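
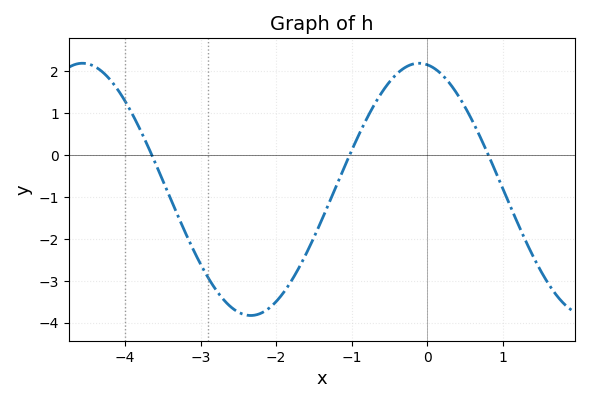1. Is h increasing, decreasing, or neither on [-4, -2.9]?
decreasing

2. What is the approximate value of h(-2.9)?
-2.9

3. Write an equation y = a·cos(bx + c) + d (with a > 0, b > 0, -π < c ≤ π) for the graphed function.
y = 3.01cos(1.4x + 0.15) - 0.82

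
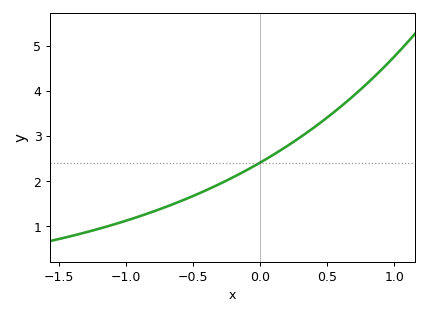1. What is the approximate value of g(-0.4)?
1.8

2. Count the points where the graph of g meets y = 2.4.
1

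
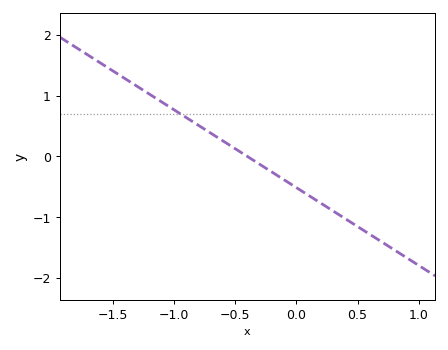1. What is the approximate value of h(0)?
-0.512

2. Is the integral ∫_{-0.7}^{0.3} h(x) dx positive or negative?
negative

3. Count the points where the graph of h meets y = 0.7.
1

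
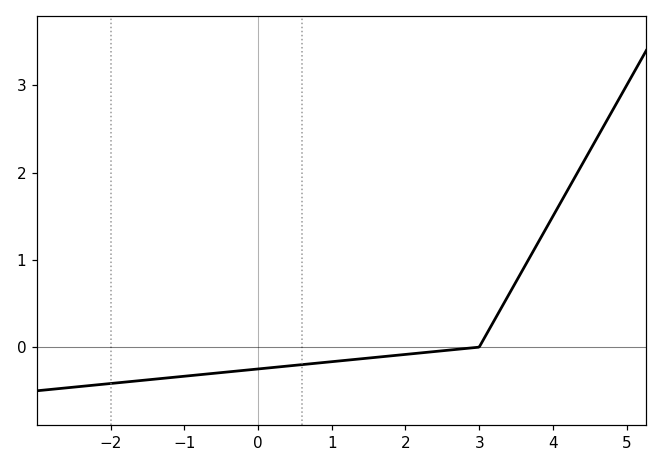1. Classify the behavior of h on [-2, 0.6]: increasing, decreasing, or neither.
increasing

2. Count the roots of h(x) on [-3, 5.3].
1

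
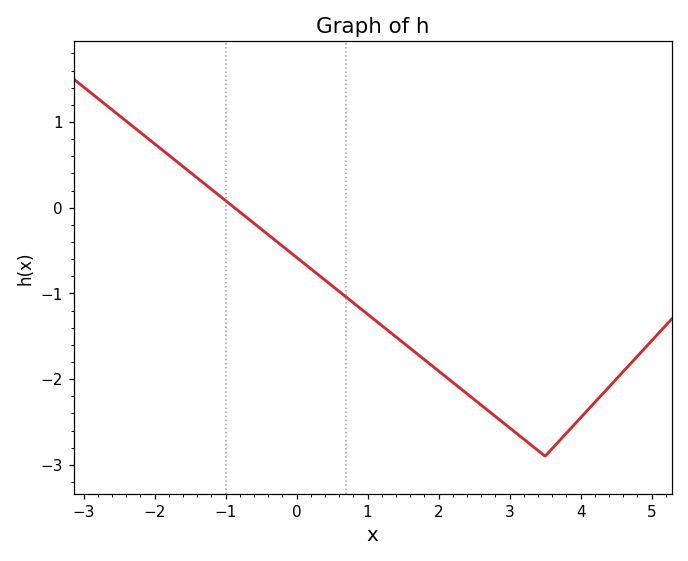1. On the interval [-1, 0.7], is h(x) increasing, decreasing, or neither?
decreasing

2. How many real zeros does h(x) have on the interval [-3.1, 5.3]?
1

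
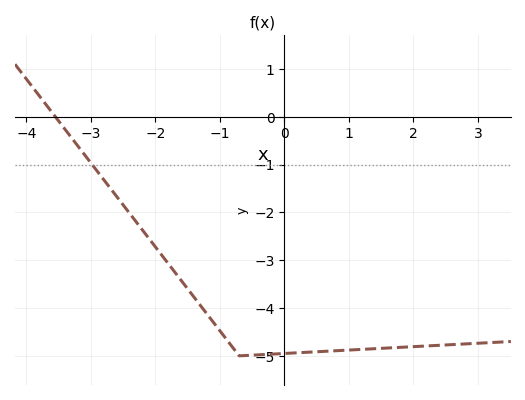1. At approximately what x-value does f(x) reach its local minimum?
-0.7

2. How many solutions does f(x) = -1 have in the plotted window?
1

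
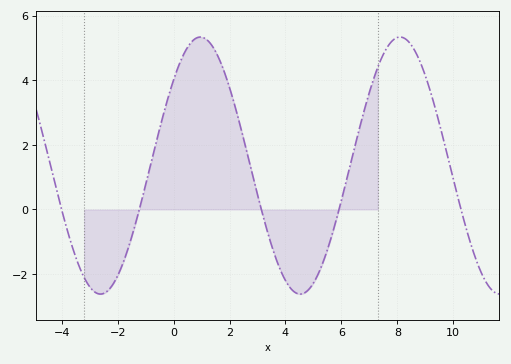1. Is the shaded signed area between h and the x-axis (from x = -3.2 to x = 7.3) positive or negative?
positive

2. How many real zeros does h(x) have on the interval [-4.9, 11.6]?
5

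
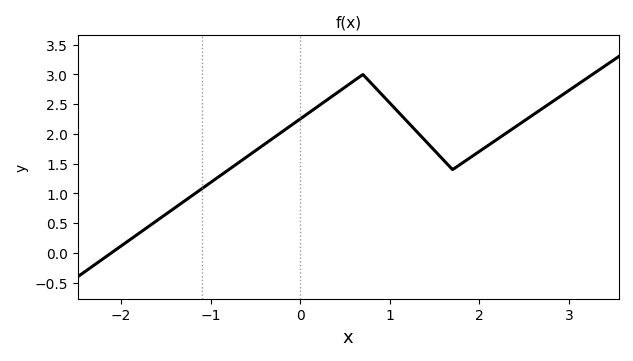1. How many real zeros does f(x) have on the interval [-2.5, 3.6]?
1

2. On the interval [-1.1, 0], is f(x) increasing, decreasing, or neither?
increasing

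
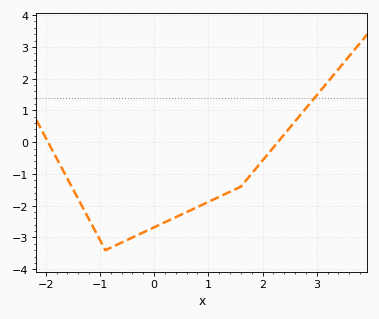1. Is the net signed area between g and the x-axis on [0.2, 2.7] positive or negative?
negative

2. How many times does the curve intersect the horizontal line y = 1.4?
1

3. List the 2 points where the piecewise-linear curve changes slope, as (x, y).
(-0.9, -3.4); (1.6, -1.4)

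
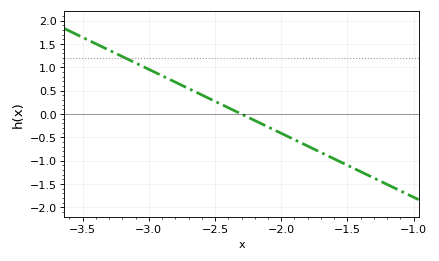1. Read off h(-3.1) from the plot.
1.1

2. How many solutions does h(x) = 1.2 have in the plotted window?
1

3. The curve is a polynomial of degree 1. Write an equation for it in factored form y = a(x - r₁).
y = -1.37(x + 2.3)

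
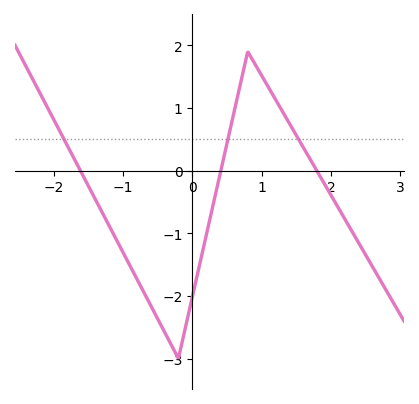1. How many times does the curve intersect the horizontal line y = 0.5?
3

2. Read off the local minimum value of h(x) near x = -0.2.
-3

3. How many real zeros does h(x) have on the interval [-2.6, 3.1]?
3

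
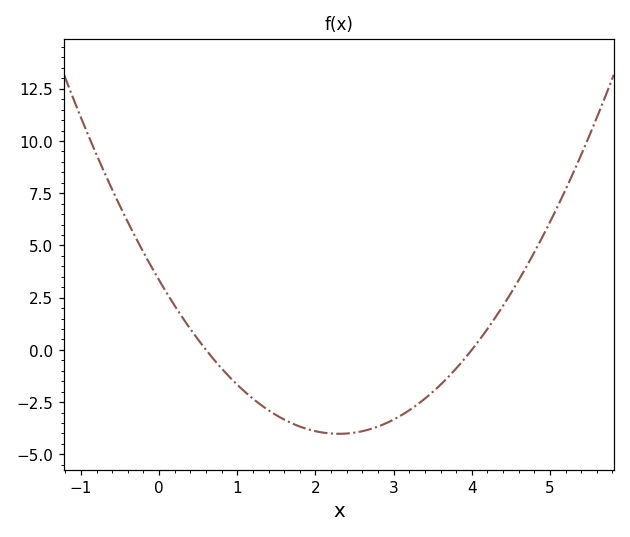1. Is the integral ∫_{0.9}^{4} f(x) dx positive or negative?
negative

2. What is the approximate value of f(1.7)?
-3.52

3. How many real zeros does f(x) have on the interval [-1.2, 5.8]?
2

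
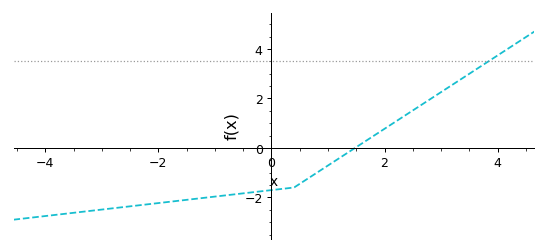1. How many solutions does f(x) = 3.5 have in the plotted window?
1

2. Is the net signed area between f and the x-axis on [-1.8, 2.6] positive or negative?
negative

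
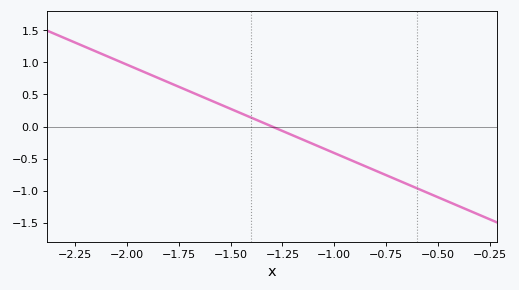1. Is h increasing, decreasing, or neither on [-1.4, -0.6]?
decreasing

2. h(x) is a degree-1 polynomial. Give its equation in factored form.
y = -1.38(x + 1.3)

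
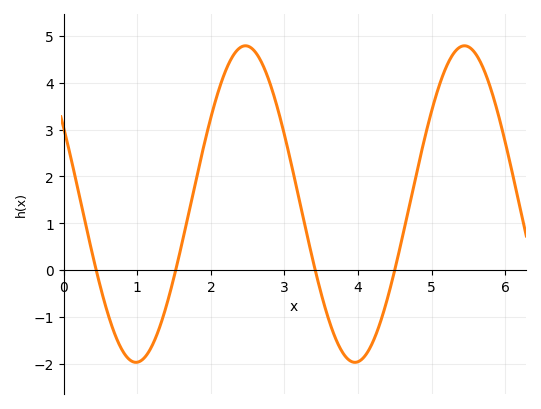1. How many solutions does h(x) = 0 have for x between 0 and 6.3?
4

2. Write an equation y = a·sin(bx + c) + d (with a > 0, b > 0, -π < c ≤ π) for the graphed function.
y = 3.38sin(2.11x + 2.64) + 1.41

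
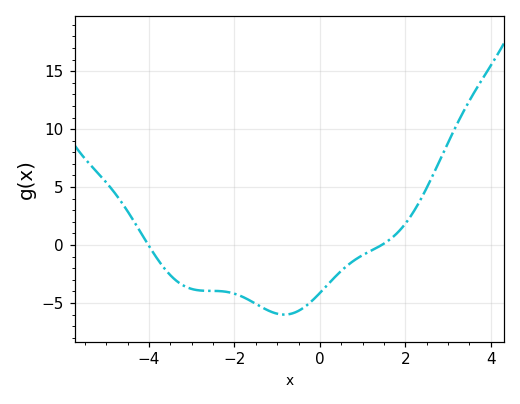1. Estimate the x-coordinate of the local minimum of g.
-0.832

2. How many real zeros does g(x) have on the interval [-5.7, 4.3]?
2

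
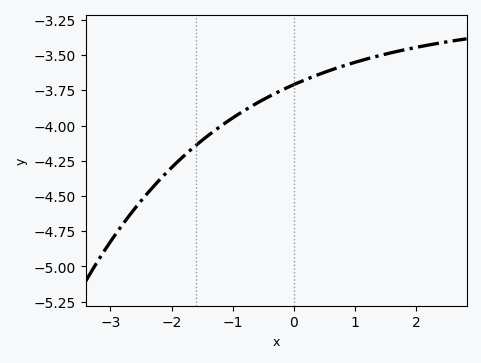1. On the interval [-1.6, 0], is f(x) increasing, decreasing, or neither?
increasing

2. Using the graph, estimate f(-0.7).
-3.86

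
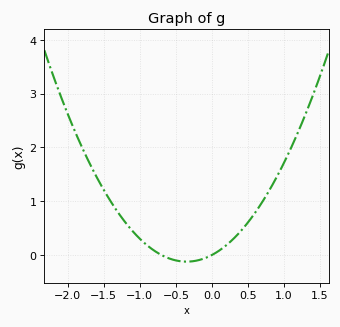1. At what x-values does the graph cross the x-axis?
-0.7, 0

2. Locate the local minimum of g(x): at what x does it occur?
-0.3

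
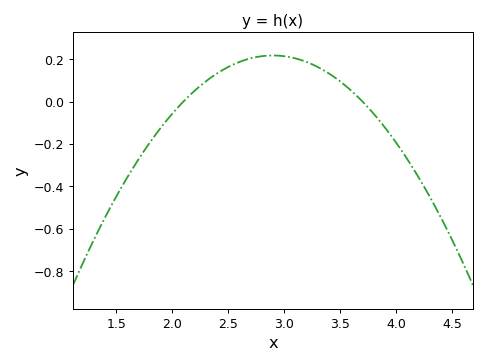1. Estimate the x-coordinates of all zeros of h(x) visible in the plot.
2.1, 3.7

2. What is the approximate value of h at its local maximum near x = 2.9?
0.22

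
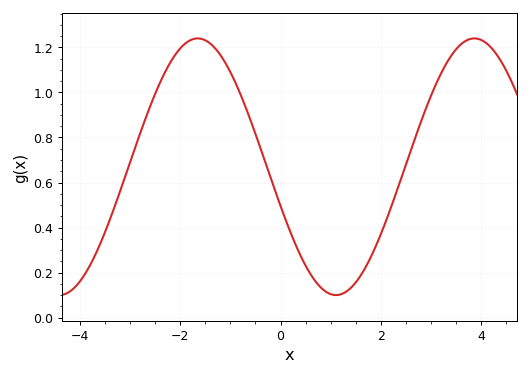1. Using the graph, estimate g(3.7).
1.24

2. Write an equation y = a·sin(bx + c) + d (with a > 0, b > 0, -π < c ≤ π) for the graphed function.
y = 0.57sin(1.1x - 2.8) + 0.67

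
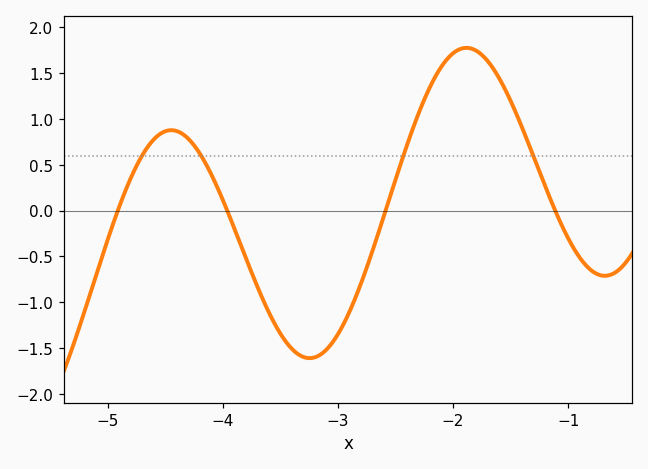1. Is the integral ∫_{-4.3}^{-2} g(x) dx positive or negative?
negative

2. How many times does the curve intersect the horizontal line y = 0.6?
4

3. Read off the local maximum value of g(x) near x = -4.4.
0.9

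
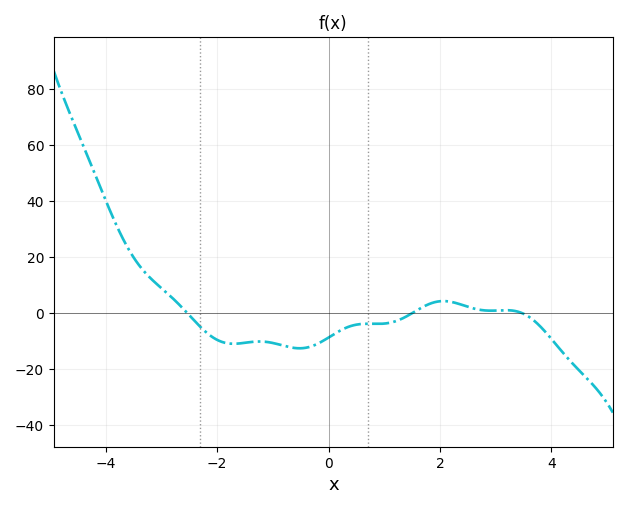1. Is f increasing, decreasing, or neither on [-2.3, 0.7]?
neither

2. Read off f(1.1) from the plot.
-3.39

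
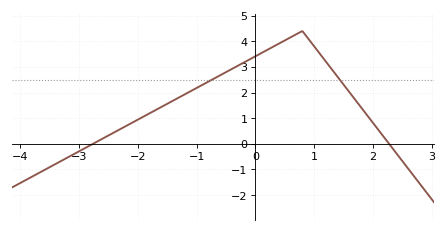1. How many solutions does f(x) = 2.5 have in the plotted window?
2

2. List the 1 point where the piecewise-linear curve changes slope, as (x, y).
(0.8, 4.4)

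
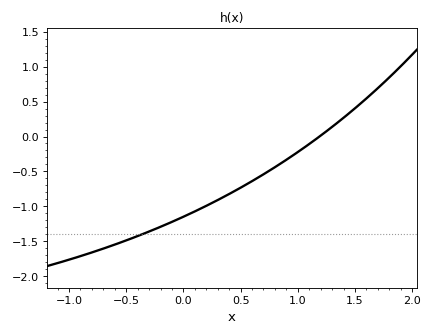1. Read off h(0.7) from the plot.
-0.542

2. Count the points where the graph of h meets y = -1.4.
1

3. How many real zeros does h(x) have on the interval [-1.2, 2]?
1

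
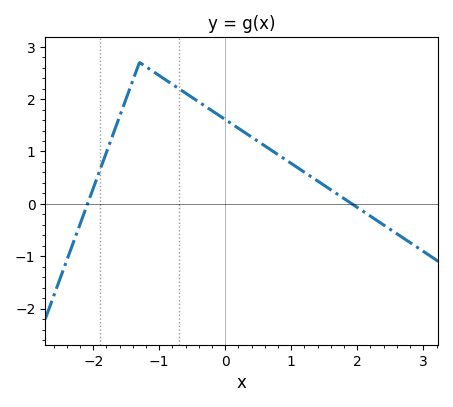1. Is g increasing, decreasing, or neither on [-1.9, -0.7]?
neither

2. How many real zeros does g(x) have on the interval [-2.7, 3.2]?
2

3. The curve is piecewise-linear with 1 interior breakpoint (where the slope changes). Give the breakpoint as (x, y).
(-1.3, 2.7)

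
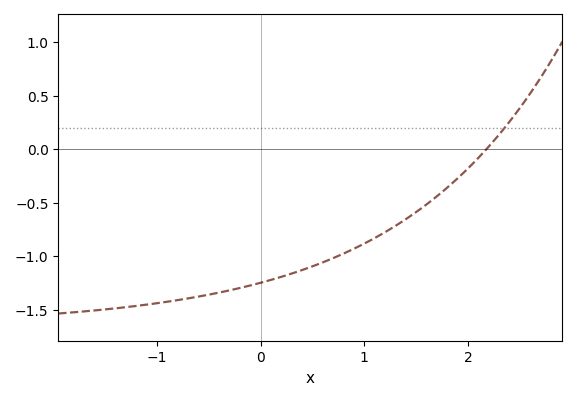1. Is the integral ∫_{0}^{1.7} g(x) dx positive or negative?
negative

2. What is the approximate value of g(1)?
-0.9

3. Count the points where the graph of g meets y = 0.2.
1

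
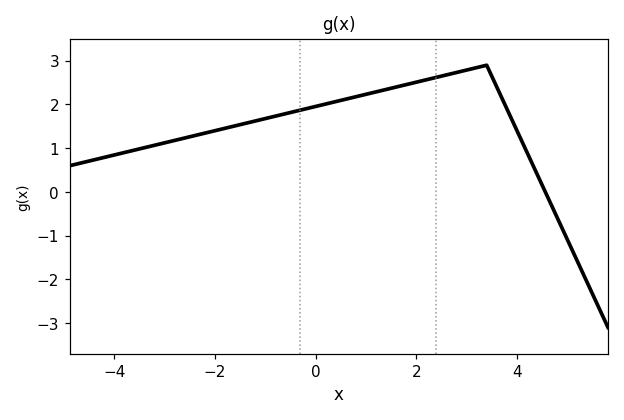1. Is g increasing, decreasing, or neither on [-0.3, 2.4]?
increasing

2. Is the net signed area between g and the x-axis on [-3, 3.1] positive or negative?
positive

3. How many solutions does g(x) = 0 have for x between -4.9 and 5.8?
1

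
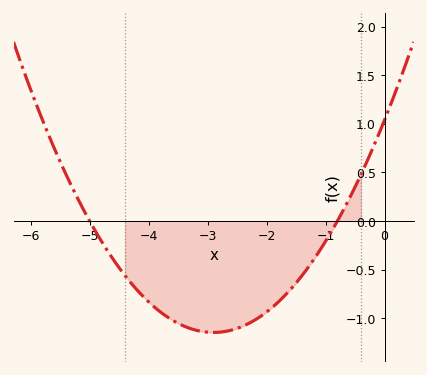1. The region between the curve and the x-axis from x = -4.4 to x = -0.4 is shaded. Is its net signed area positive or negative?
negative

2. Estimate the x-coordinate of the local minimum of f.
-2.9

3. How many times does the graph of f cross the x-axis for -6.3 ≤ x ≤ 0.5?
2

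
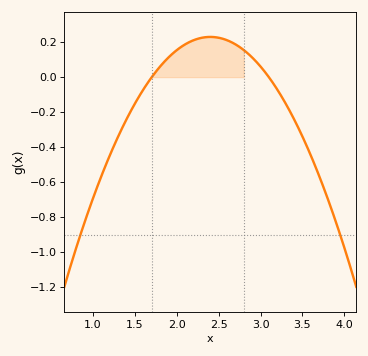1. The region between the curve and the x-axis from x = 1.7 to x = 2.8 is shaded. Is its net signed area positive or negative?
positive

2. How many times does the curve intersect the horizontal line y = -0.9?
2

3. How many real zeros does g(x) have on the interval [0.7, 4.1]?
2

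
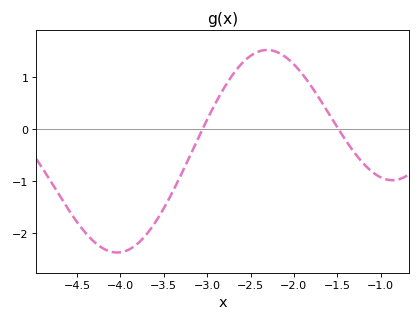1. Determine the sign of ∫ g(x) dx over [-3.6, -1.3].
positive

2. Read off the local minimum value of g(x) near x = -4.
-2.4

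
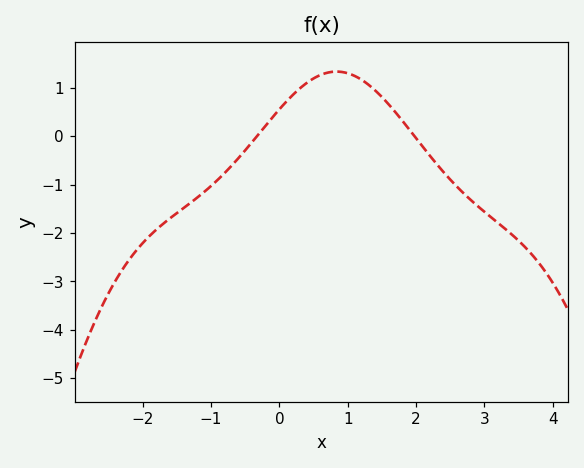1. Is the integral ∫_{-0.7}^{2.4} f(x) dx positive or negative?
positive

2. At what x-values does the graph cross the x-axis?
-0.3, 2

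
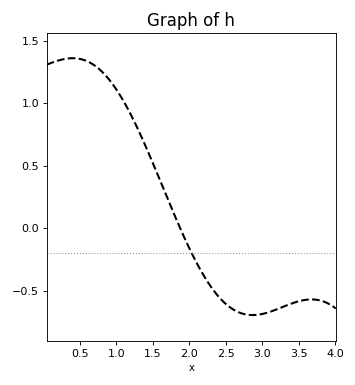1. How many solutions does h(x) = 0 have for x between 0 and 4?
1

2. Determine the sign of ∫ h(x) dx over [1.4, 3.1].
negative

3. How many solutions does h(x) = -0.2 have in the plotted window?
1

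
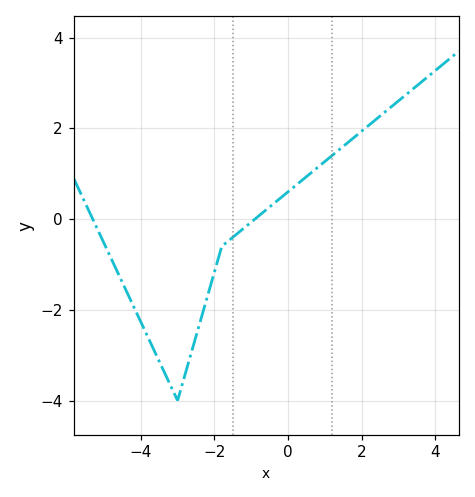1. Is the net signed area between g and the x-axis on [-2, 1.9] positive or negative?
positive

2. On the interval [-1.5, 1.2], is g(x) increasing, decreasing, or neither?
increasing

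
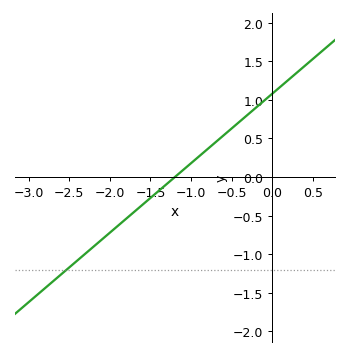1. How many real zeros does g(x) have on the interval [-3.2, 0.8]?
1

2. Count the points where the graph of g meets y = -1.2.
1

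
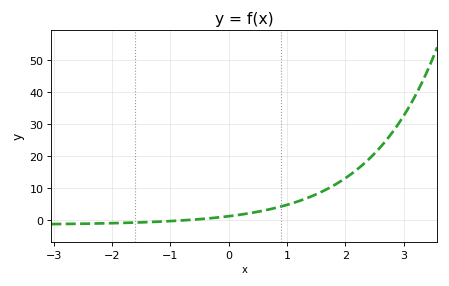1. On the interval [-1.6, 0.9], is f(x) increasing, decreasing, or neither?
increasing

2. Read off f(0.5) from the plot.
2.51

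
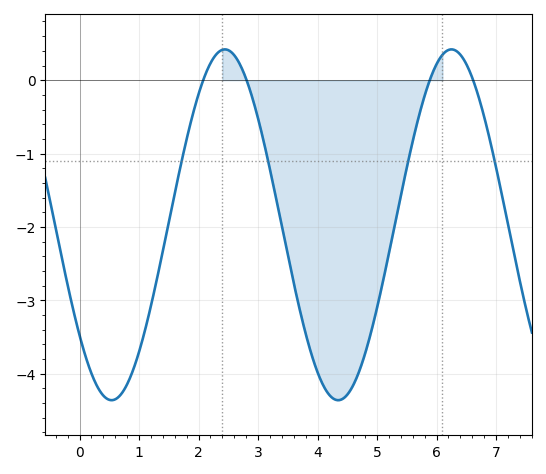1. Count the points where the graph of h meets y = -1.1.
4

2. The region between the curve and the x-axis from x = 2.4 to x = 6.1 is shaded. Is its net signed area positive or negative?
negative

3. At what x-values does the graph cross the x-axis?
2, 2.8, 5.8, 6.6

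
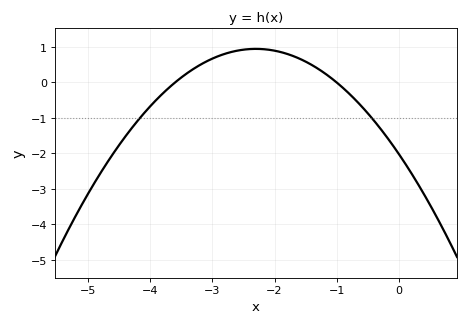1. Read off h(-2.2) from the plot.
0.941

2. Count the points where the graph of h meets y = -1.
2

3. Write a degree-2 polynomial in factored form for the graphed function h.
y = -0.56(x + 3.6)(x + 1)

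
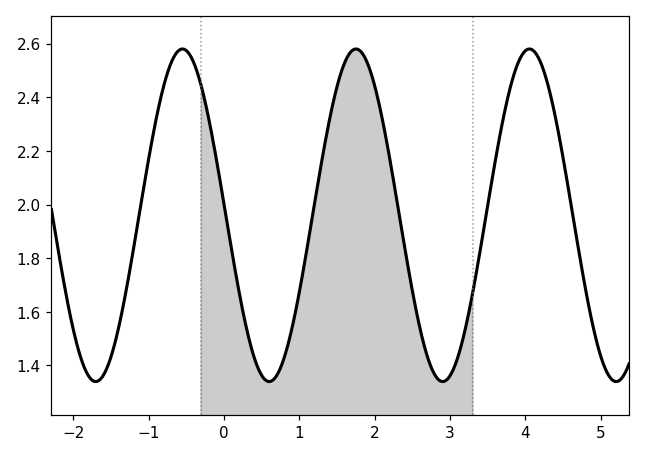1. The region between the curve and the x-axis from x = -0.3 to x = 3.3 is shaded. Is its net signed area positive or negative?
positive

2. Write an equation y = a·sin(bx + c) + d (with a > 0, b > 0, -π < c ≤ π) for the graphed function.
y = 0.62sin(2.7x + 3.1) + 1.96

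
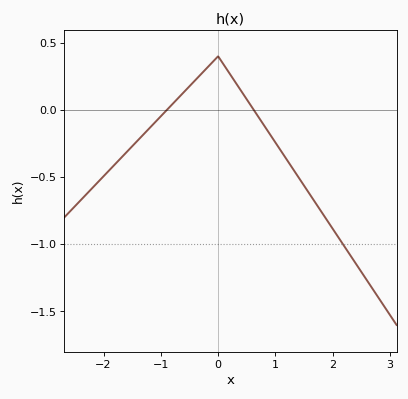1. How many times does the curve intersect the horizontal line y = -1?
1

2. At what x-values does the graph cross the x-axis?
-0.9, 0.6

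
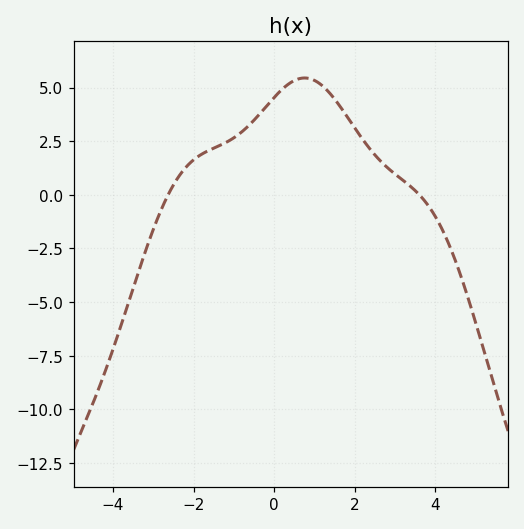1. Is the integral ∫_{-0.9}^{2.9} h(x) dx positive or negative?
positive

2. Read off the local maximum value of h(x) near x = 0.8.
5.4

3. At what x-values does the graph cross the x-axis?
-2.6, 3.6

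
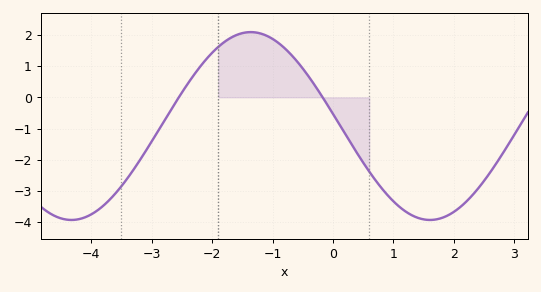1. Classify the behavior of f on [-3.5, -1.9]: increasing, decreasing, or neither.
increasing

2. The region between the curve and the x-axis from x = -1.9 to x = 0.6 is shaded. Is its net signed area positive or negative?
positive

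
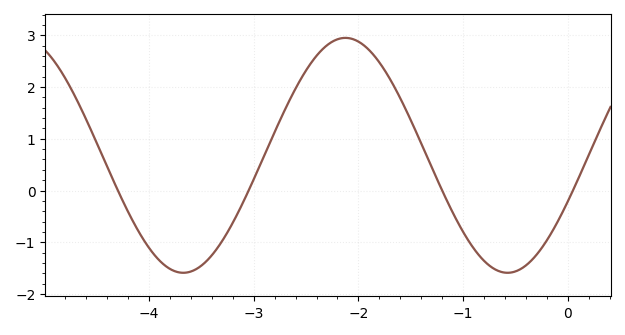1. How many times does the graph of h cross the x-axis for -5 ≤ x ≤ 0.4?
4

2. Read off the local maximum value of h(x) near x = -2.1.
2.9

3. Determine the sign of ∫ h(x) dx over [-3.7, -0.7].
positive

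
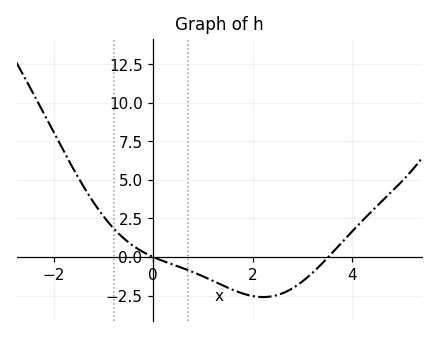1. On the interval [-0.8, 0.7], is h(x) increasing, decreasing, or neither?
decreasing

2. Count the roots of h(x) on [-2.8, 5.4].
2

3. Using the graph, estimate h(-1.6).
5.6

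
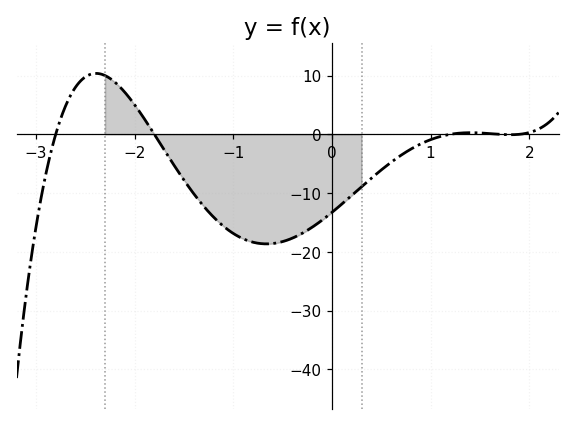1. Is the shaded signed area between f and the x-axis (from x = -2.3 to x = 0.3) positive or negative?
negative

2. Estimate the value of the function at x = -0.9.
-17.8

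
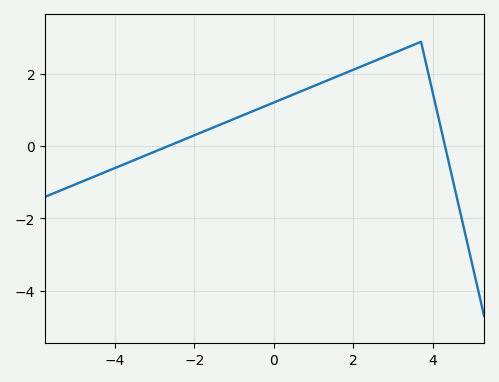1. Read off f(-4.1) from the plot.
-0.649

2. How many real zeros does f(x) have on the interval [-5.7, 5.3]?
2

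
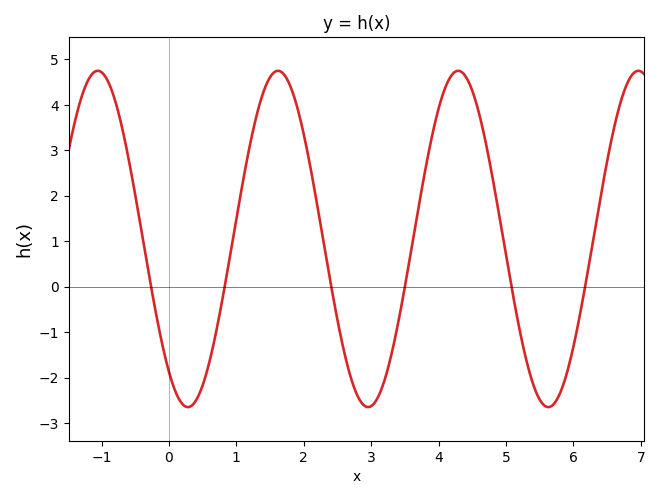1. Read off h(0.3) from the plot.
-2.65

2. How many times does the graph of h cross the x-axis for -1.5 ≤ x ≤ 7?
6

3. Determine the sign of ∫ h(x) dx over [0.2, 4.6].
positive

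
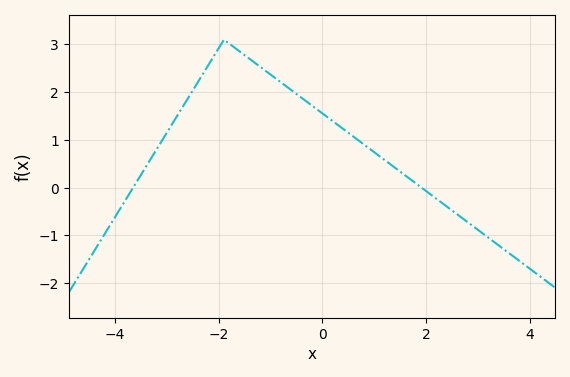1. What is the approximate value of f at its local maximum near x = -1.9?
3.1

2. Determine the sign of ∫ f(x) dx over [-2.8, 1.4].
positive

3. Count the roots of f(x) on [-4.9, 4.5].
2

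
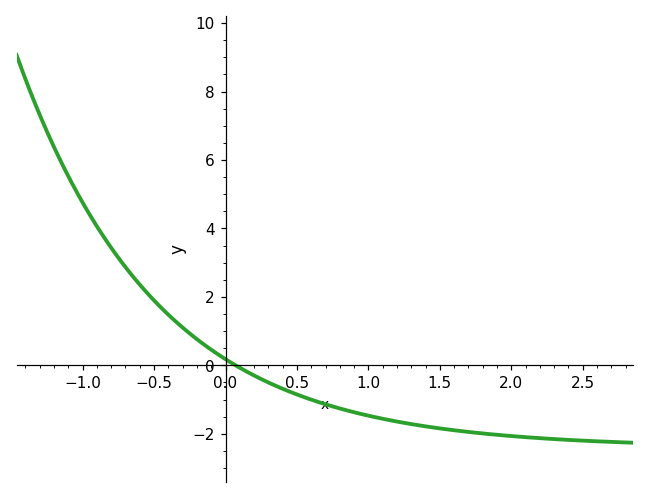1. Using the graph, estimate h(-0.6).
2.4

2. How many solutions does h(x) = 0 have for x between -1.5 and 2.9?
1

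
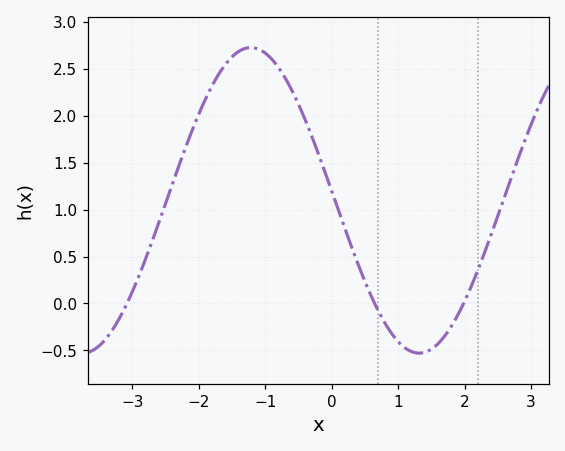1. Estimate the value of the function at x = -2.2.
1.65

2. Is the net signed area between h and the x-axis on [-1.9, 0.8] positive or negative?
positive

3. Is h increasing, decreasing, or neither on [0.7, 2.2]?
neither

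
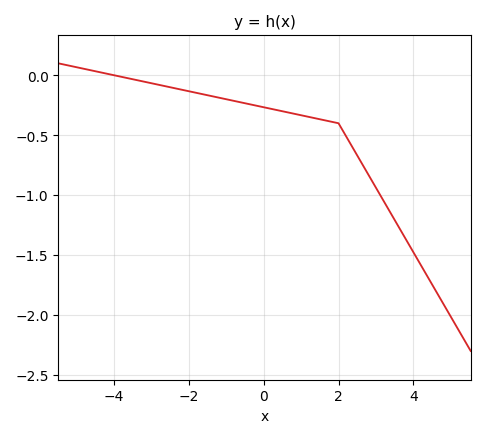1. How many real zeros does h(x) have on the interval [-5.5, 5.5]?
1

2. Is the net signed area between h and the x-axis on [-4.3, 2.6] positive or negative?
negative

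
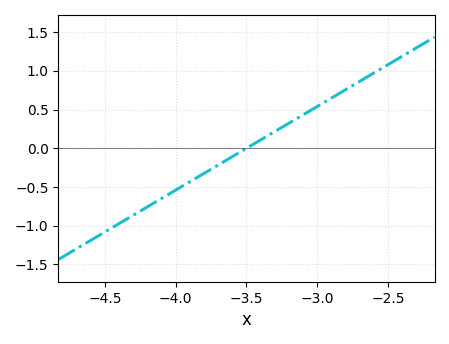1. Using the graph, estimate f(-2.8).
0.756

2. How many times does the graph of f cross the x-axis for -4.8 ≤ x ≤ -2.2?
1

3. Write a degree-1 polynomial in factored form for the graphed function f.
y = 1.08(x + 3.5)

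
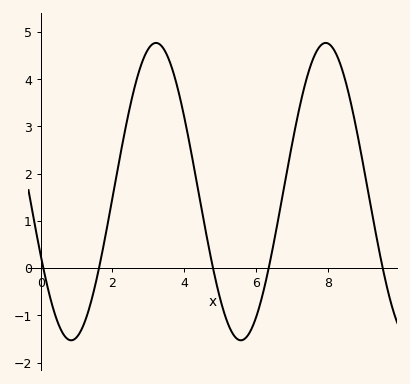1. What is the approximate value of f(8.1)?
4.7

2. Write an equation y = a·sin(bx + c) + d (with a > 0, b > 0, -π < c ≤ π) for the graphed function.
y = 3.15sin(1.3x - 2.7) + 1.62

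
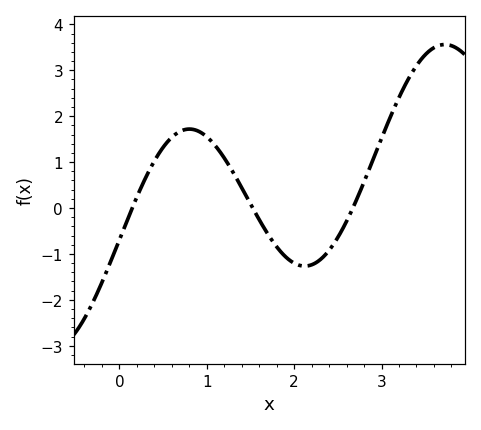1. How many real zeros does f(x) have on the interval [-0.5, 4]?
3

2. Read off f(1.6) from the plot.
-0.3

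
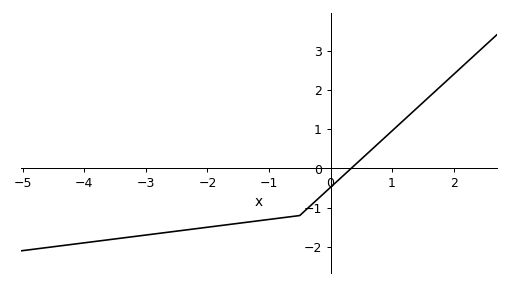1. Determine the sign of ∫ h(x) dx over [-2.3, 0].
negative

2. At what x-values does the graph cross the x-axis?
0.335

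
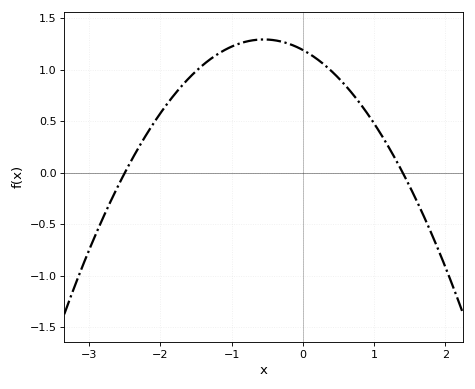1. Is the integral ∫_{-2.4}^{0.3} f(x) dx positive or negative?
positive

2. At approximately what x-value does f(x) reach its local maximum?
-0.55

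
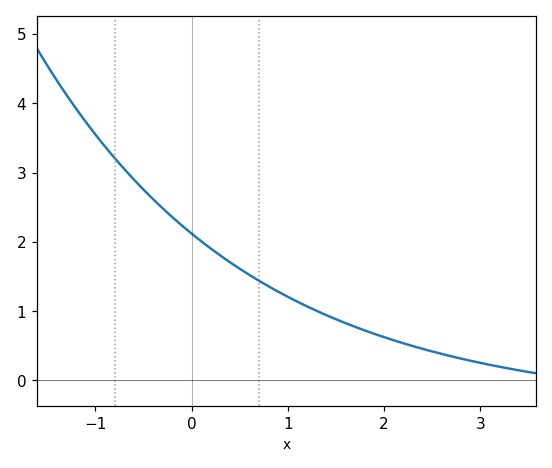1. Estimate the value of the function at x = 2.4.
0.5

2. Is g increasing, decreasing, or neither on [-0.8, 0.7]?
decreasing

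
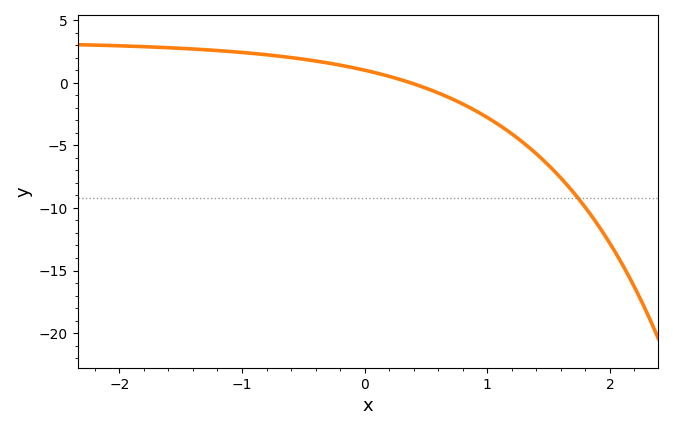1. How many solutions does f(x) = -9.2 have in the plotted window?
1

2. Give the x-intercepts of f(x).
0.4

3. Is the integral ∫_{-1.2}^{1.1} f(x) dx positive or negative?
positive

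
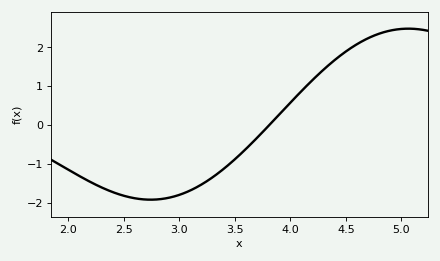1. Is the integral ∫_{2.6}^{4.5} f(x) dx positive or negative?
negative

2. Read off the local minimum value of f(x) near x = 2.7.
-1.92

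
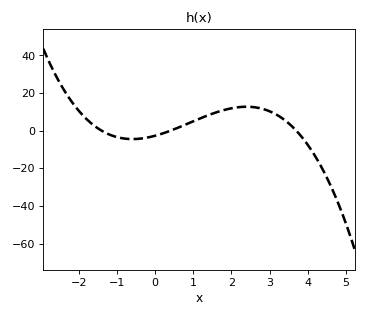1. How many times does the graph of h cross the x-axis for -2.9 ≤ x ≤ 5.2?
3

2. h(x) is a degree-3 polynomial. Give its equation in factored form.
y = -1.29(x + 1.4)(x - 0.4)(x - 3.7)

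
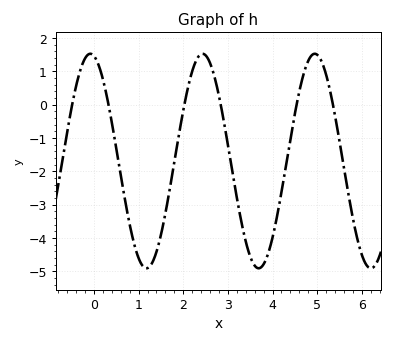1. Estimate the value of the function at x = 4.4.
-1.03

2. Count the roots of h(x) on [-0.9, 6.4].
6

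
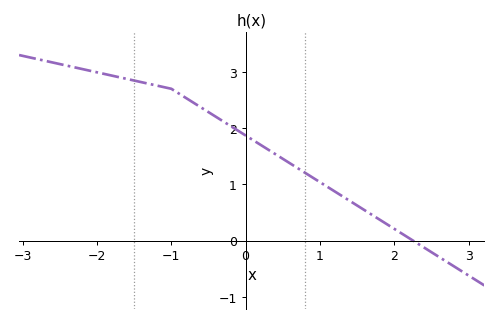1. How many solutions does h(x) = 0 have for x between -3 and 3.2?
1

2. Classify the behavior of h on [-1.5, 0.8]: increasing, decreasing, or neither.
decreasing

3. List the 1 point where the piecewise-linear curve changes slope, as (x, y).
(-1, 2.7)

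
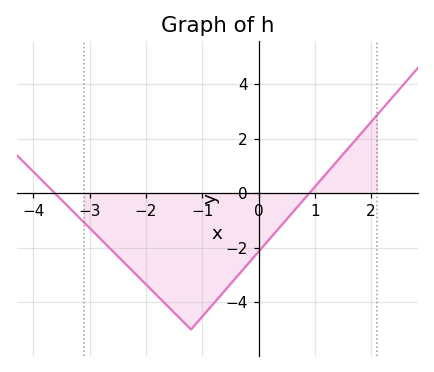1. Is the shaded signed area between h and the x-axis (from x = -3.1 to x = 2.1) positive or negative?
negative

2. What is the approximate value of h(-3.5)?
-0.2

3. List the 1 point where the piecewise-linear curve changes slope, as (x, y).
(-1.2, -5)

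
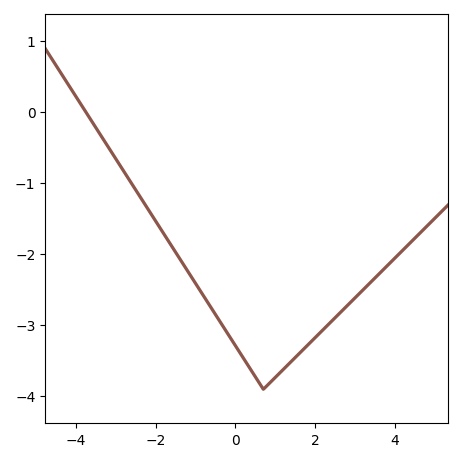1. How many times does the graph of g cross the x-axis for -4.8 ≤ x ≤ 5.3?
1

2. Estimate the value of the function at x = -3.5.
-0.218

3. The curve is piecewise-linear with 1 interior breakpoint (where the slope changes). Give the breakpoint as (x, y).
(0.7, -3.9)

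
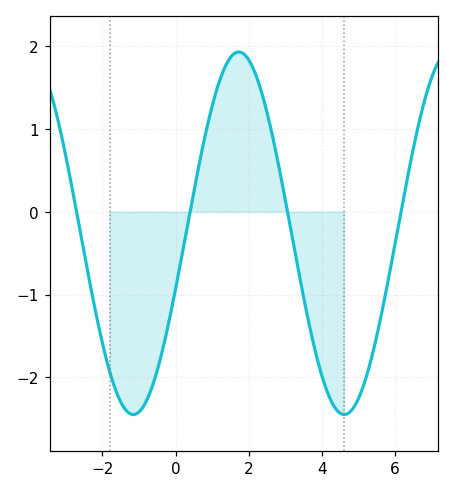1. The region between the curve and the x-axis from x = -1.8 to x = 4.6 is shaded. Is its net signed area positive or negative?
negative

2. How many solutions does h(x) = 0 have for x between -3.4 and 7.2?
4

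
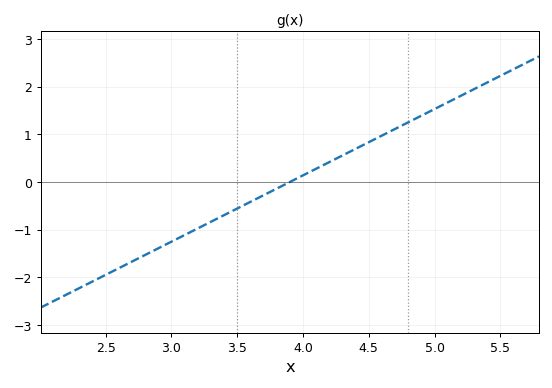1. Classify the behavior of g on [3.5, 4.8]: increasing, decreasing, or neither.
increasing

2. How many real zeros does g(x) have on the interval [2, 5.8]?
1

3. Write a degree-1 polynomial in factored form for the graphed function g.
y = 1.39(x - 3.9)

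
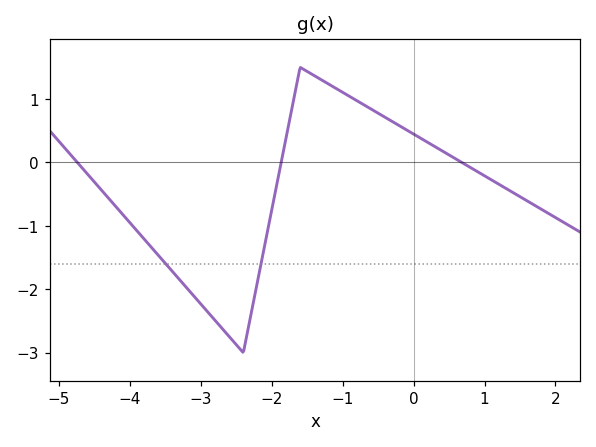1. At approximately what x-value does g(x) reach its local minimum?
-2.4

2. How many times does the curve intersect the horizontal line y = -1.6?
2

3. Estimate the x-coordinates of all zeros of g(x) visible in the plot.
-4.7, -1.9, 0.7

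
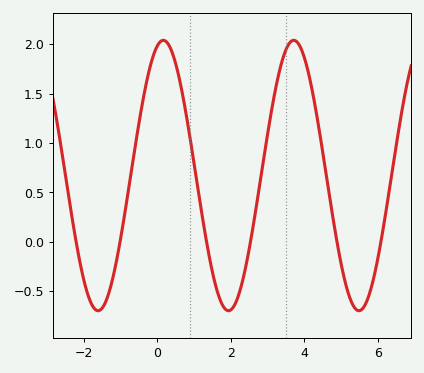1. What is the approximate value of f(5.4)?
-0.683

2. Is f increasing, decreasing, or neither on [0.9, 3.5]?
neither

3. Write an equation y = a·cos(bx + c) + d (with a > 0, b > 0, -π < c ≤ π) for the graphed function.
y = 1.37cos(1.77x - 0.292) + 0.67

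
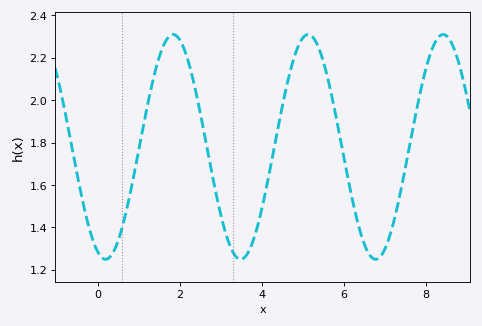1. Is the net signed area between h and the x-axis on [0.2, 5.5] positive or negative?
positive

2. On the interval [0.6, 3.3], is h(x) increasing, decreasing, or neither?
neither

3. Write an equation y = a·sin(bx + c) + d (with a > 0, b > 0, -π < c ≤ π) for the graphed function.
y = 0.53sin(1.9x - 1.9) + 1.78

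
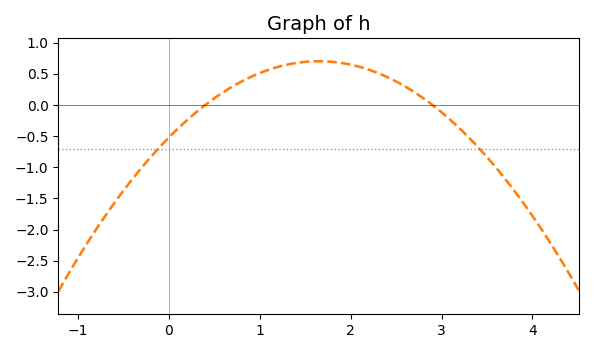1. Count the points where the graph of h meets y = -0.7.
2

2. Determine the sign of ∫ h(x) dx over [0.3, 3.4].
positive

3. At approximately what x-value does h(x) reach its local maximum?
1.65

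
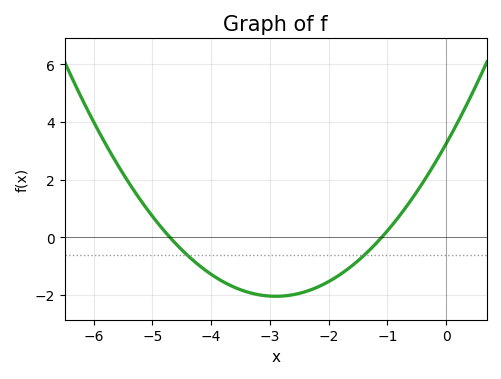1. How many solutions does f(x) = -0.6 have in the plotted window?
2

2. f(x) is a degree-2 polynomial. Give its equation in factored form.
y = 0.63(x + 4.7)(x + 1.1)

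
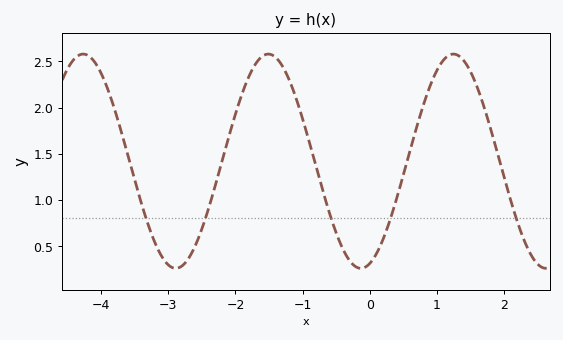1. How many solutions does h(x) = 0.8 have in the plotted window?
5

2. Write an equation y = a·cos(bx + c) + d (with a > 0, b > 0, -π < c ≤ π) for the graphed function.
y = 1.16cos(2.3x - 2.8) + 1.42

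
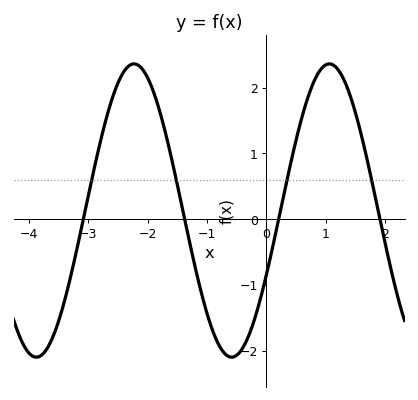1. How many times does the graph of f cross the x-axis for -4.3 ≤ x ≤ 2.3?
4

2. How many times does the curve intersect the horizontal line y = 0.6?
4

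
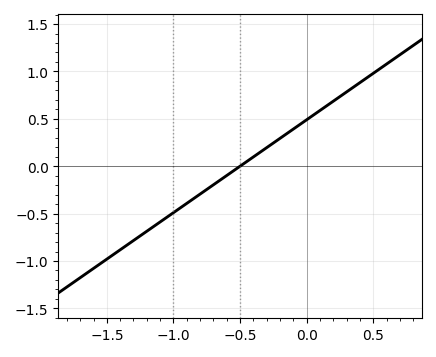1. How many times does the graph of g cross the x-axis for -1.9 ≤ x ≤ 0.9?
1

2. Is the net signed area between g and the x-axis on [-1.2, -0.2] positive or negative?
negative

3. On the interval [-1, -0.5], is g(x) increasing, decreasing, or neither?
increasing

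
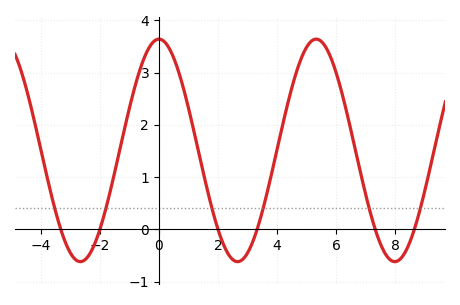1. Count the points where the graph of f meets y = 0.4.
6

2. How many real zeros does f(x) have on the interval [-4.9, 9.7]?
6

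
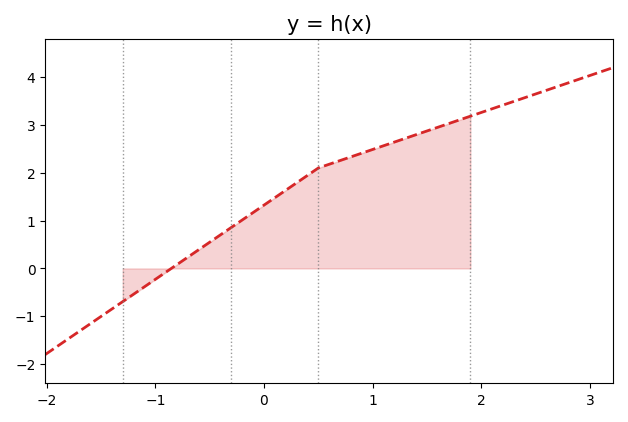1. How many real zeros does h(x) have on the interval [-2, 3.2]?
1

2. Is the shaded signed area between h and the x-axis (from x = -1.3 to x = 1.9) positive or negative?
positive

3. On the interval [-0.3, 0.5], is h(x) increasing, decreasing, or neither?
increasing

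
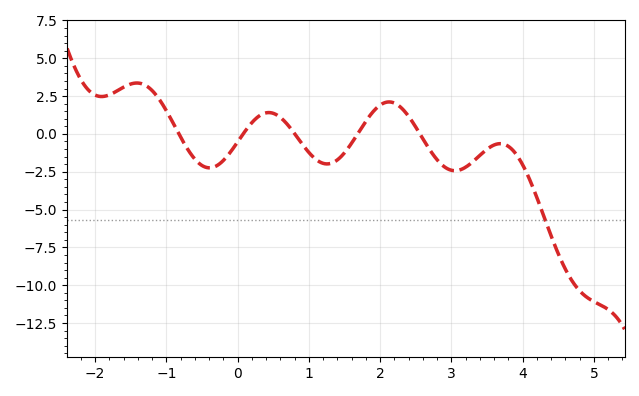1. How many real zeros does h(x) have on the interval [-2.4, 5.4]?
5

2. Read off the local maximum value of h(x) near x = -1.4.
3.5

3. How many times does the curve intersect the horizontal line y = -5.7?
1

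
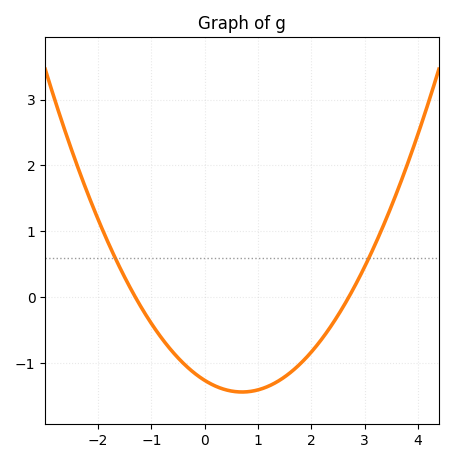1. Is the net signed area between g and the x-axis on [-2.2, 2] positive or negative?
negative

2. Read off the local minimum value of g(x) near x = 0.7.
-1.4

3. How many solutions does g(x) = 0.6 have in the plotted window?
2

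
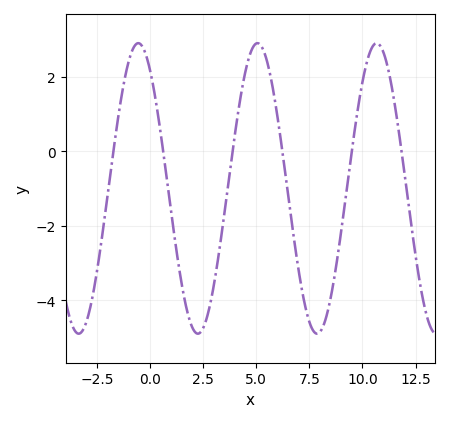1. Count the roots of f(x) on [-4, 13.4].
6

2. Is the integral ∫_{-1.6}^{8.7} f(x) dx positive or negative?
negative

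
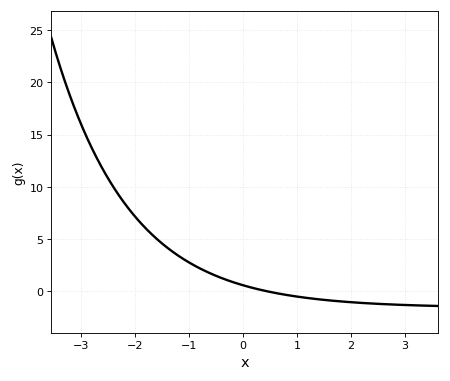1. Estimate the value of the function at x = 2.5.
-1.21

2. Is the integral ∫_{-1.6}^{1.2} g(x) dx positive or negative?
positive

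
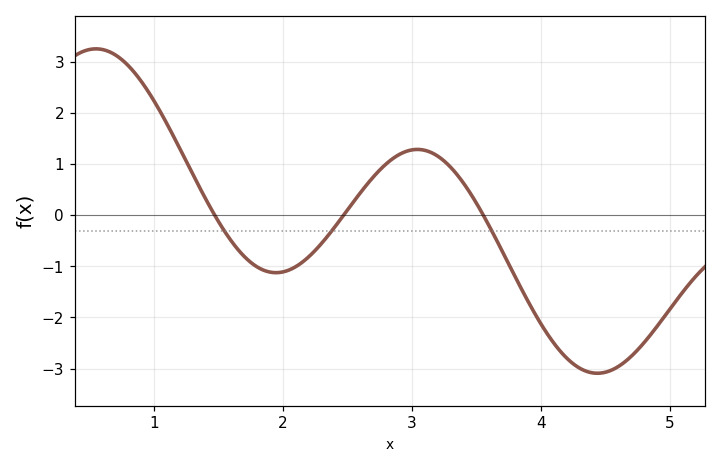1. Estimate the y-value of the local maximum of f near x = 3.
1.3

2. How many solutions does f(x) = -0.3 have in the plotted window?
3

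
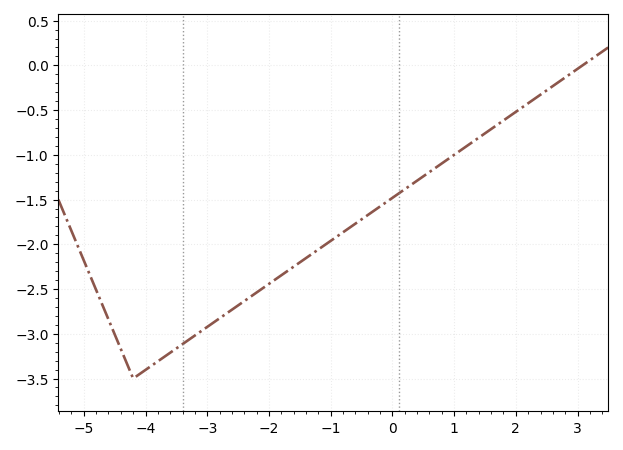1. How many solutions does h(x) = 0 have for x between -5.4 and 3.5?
1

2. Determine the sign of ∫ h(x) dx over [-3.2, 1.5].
negative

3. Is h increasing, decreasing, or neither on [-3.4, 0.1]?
increasing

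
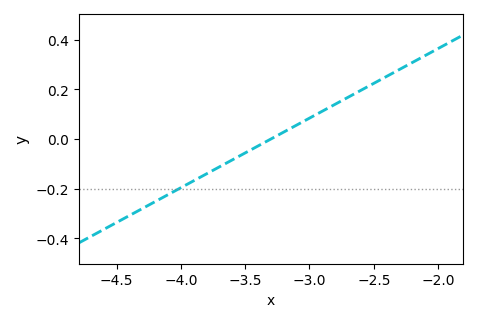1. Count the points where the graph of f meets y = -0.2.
1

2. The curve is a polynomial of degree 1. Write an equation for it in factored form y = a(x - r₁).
y = 0.28(x + 3.3)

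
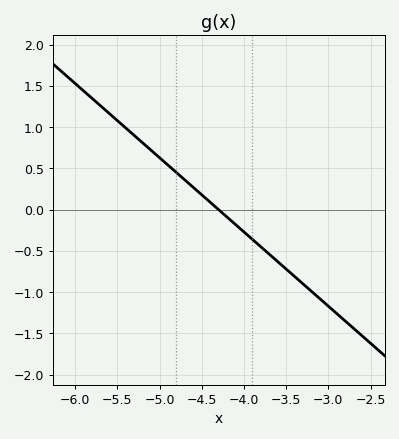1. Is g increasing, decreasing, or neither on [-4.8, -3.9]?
decreasing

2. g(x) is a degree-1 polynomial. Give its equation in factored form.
y = -0.9(x + 4.3)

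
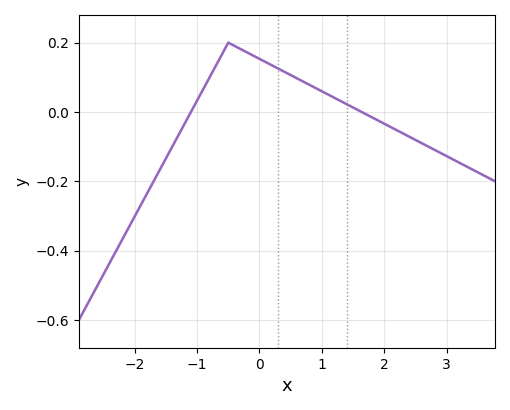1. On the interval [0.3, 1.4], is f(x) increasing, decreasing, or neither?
decreasing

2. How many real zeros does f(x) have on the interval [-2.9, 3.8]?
2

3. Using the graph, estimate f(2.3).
-0.062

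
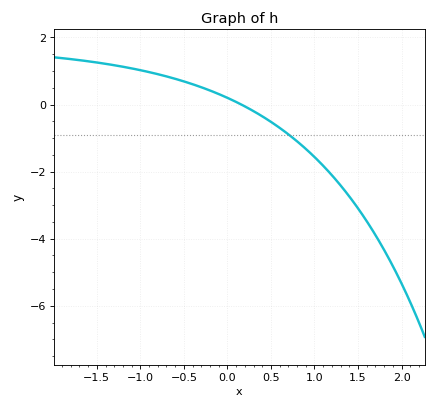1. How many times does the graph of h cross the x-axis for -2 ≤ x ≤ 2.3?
1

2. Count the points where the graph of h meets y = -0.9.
1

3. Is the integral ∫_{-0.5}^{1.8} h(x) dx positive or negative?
negative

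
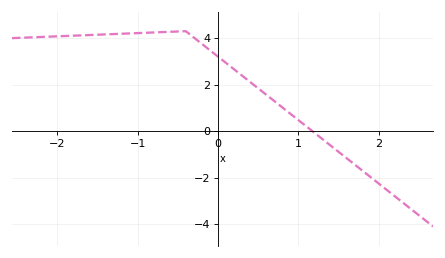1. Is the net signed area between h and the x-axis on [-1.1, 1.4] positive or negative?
positive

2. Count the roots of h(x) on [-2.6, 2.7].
1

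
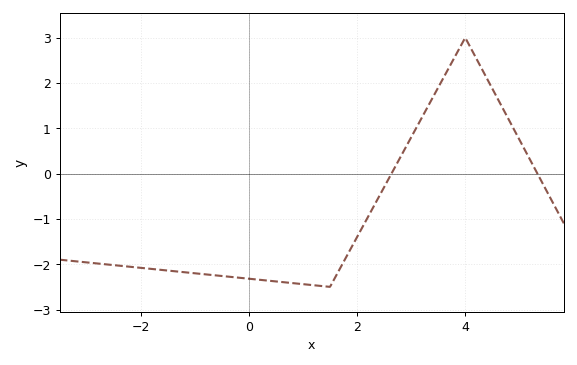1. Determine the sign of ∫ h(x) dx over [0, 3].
negative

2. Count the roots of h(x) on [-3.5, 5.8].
2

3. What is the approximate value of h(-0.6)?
-2.2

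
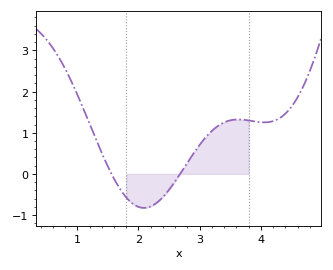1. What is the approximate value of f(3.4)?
1.3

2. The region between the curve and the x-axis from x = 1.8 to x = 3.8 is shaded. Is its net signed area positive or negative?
positive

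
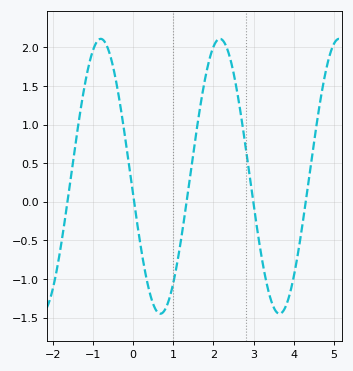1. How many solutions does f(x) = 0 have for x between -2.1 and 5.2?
5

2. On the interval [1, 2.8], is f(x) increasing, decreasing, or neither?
neither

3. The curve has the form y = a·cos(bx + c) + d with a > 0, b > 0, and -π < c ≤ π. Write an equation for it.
y = 1.78cos(2.12x + 1.7) + 0.33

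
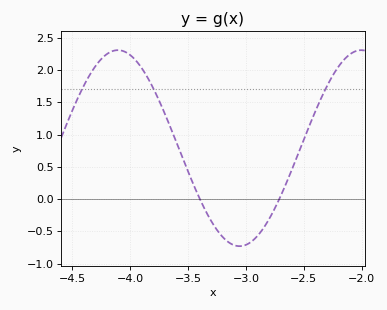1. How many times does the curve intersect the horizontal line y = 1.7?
3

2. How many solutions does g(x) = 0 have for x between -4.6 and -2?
2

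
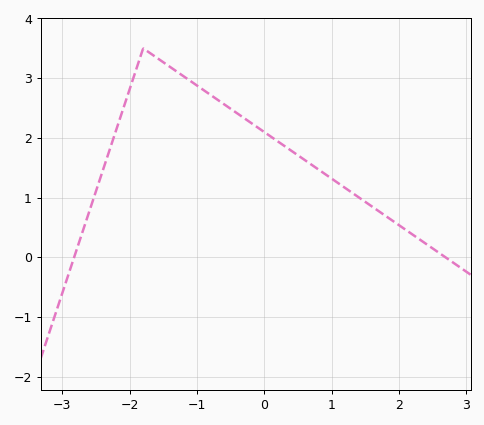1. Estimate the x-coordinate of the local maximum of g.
-1.8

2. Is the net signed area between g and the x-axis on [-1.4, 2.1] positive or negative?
positive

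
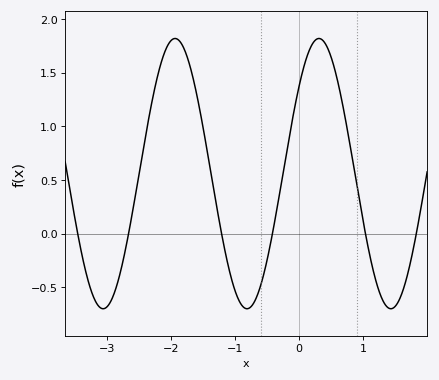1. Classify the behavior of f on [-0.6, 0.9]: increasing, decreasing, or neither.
neither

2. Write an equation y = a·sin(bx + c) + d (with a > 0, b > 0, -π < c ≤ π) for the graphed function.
y = 1.26sin(2.8x + 0.71) + 0.56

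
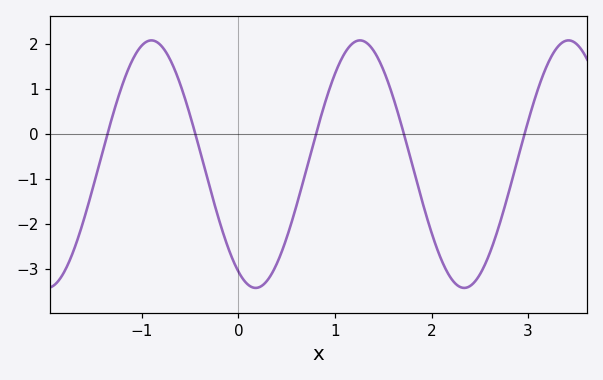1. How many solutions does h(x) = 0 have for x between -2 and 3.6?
5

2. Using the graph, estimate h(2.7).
-2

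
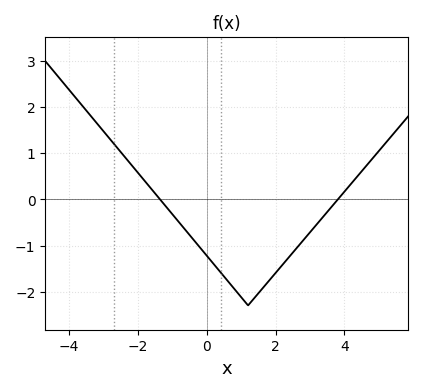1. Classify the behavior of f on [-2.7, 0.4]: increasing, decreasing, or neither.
decreasing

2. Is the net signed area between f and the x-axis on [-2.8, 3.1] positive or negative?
negative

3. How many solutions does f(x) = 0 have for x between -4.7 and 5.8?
2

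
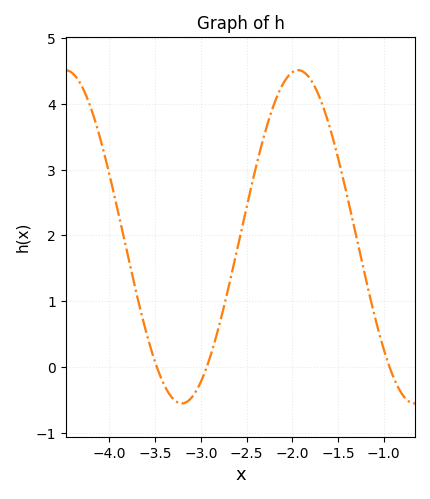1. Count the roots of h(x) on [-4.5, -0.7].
3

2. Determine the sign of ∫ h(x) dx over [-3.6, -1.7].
positive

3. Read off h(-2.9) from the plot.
0.1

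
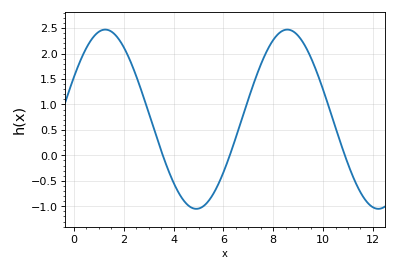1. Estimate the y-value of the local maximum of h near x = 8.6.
2.45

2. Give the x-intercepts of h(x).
3.6, 6.2, 10.8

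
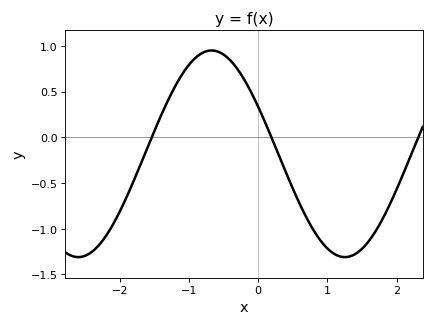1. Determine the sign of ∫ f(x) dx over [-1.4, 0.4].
positive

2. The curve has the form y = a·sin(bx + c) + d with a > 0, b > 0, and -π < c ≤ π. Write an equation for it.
y = 1.13sin(1.6x + 2.7) - 0.18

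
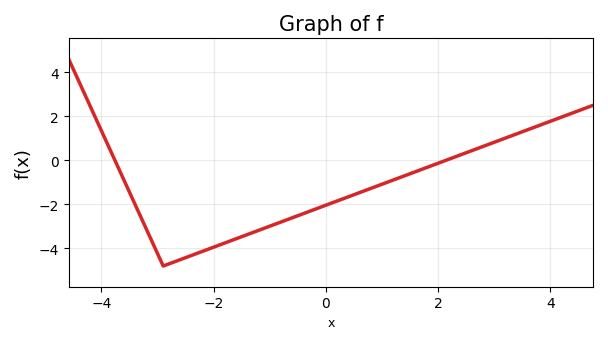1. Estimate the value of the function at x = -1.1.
-3.09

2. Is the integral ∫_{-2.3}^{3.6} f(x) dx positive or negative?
negative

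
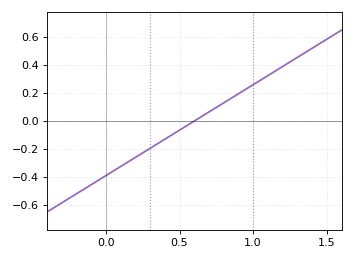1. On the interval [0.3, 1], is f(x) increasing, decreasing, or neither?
increasing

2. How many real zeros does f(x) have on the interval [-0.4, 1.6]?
1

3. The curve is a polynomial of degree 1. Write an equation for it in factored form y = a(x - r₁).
y = 0.65(x - 0.6)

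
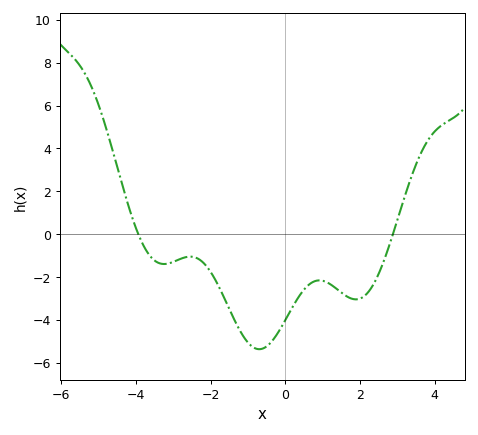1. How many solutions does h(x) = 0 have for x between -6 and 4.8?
2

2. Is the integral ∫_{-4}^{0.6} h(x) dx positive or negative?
negative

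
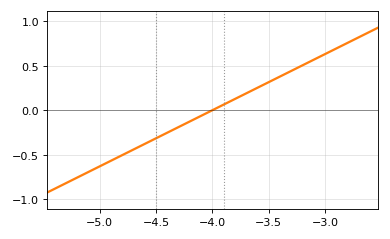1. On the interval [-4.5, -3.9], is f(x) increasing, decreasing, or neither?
increasing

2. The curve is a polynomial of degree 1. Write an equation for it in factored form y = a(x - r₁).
y = 0.63(x + 4)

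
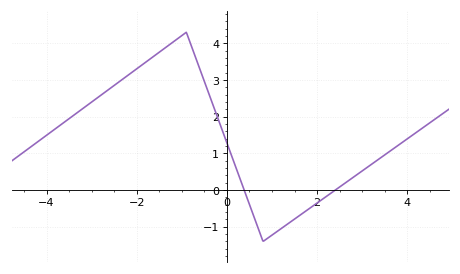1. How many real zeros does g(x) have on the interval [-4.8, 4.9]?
2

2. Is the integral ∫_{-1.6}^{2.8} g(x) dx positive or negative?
positive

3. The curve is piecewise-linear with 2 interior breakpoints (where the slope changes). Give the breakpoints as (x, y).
(-0.9, 4.3); (0.8, -1.4)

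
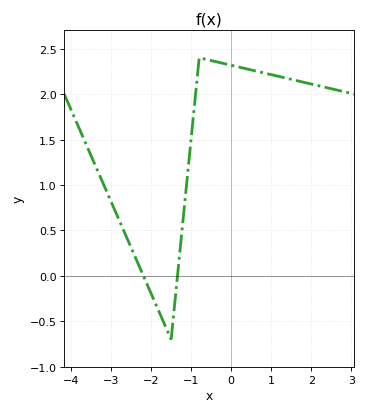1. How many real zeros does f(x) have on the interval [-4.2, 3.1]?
2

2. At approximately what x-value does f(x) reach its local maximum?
-0.8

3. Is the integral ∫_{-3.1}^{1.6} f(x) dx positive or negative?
positive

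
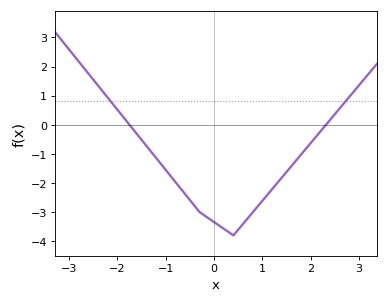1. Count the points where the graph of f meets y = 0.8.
2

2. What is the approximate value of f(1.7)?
-1.2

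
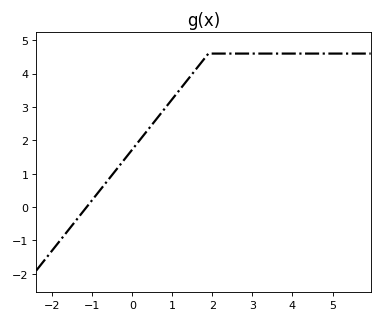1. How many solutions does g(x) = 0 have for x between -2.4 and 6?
1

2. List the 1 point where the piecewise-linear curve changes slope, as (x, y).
(1.9, 4.6)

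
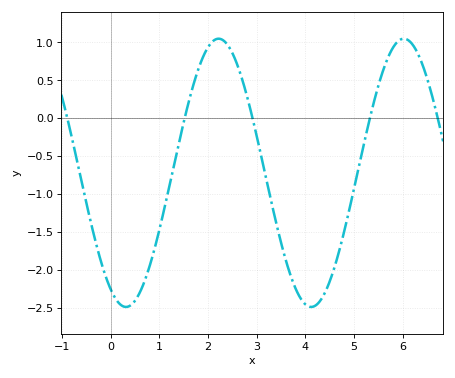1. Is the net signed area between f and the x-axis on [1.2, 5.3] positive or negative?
negative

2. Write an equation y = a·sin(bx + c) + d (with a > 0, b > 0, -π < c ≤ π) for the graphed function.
y = 1.77sin(1.6x - 2.1) - 0.72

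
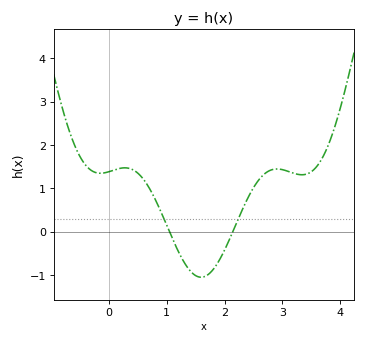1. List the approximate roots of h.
1.05, 2.14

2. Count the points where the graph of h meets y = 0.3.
2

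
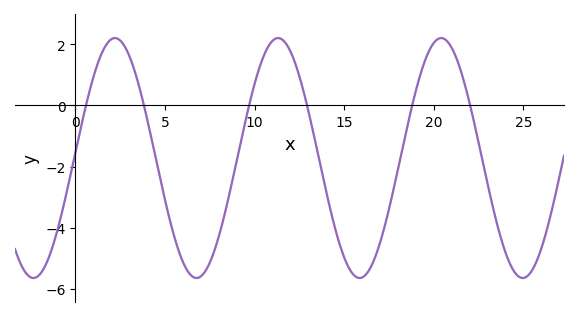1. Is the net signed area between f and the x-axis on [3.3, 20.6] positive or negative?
negative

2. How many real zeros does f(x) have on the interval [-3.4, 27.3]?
6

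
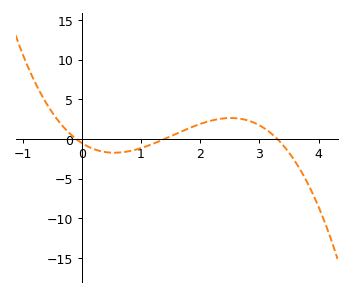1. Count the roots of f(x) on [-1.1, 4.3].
3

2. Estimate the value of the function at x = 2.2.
2.5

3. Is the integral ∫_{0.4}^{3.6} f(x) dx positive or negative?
positive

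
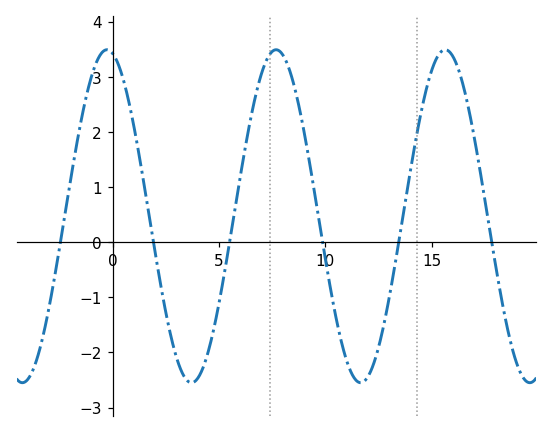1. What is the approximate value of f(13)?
-1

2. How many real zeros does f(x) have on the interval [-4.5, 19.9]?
6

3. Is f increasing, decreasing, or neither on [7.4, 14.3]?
neither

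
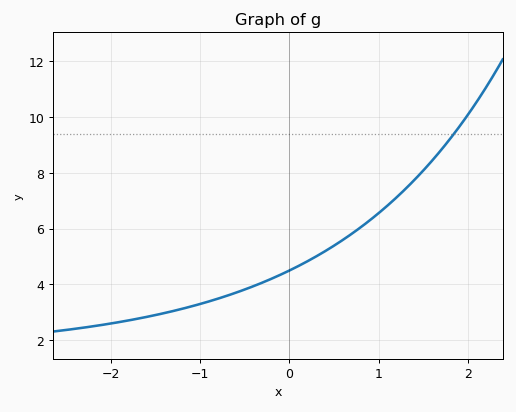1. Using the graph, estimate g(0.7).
5.81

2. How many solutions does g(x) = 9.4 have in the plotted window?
1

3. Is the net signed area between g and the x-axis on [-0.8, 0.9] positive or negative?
positive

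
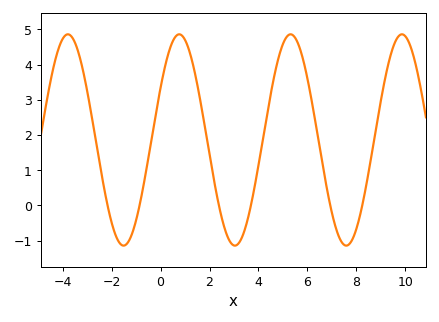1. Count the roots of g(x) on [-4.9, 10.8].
6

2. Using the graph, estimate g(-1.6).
-1.1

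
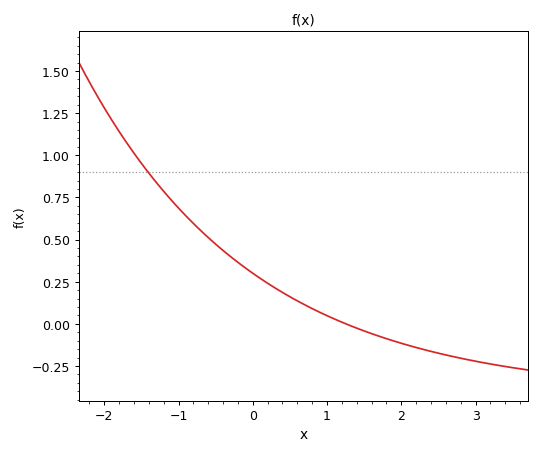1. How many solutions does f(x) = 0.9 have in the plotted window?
1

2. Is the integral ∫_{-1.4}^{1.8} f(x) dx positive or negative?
positive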